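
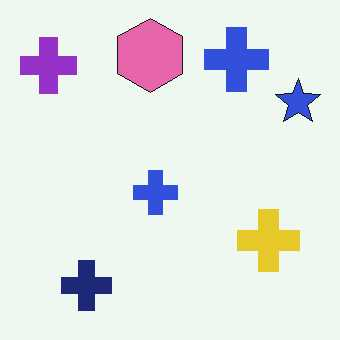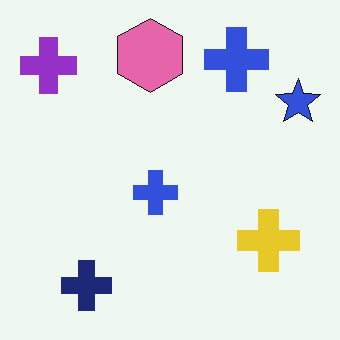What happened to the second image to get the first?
This is the original image given moderate JPEG compression.

Blocky 8×8 compression artifacts appear around shape edges and the flat background shows ringing — characteristic JPEG degradation.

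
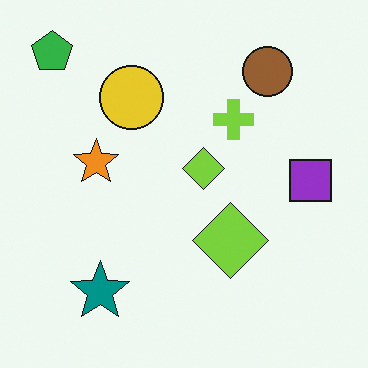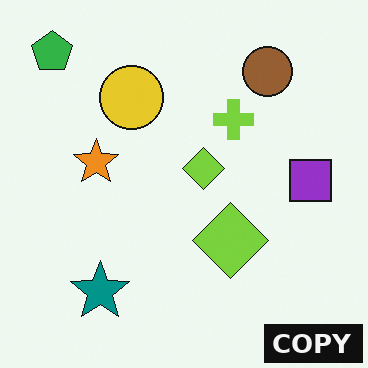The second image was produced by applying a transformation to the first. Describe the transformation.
This is the original image watermarked with the text "COPY" in the lower-right corner.

A dark label reading "COPY" appears in the lower-right corner.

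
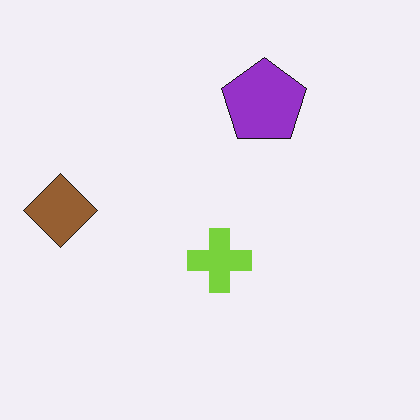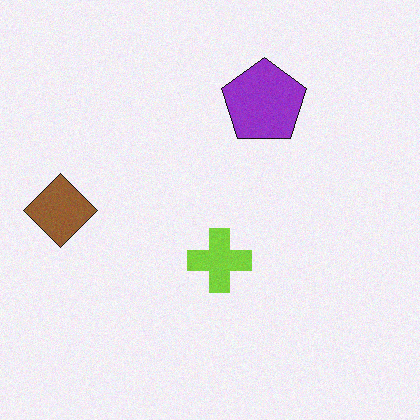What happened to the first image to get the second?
Degraded with a light layer of grain.

Random speckle covers the whole image, including the flat background.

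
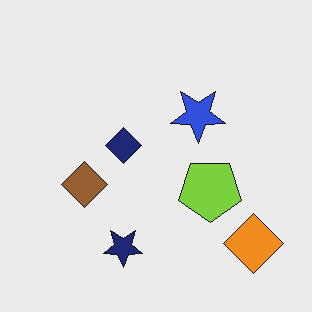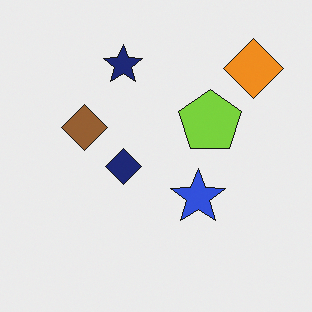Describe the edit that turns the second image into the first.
The transformation is: flipped vertically (top ↔ bottom).

The navy star is in the top of the second image and the bottom of the first — shapes on opposite sides of the horizontal midline have swapped in a mirror flip.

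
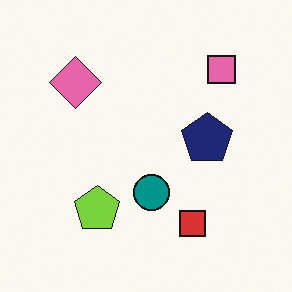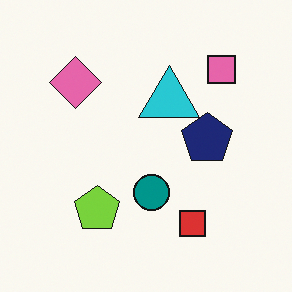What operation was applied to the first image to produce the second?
This is the original image overlaid with an additional cyan triangle.

A cyan triangle appears in the second image that is absent from the first.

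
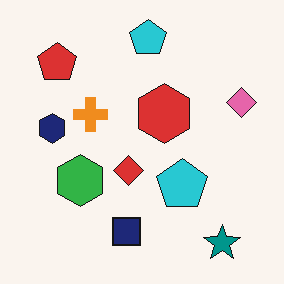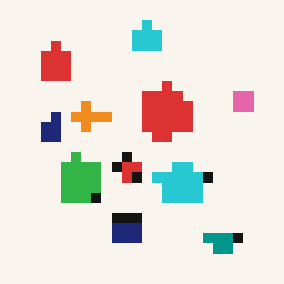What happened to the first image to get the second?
The image was coarsely pixelated.

Shapes are reduced to large square blocks; fine edges and outlines are lost — a downscale-then-upscale (mosaic) effect.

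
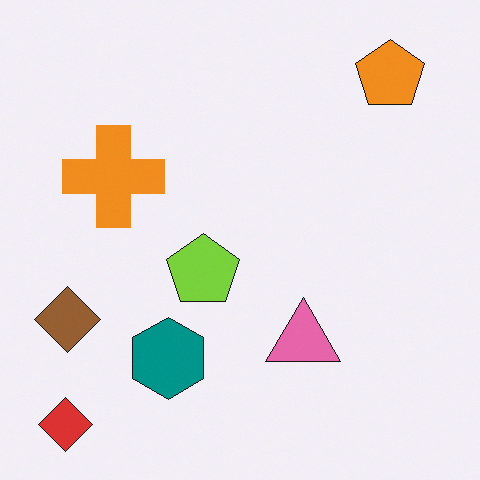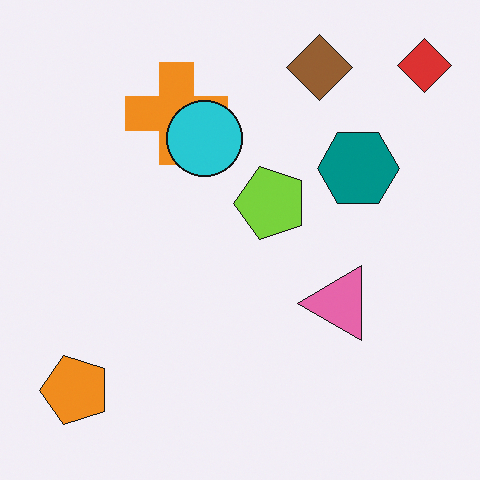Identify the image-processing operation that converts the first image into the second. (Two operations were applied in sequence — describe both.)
The image was transposed (reflected across the top-left ↔ bottom-right diagonal), then overlaid with an additional cyan circle.

Shapes have swapped their row and column positions — what was in the top-right is now in the bottom-left — a diagonal reflection. A cyan circle appears in the second image that is absent from the first.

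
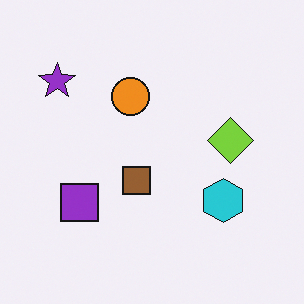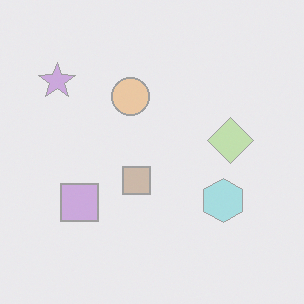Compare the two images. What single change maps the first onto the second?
It was given much lower contrast.

Tones are pushed toward mid-grey across the whole image — a global contrast change.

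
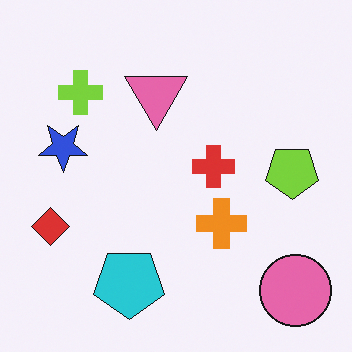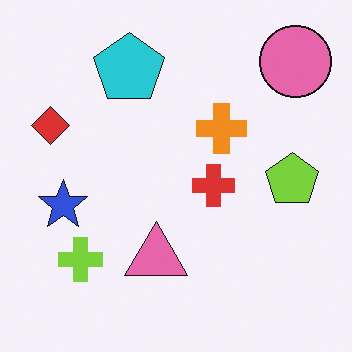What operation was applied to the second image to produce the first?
The first image is the second flipped vertically (top ↔ bottom).

The pink circle is in the top-right of the second image and the bottom-right of the first — shapes on opposite sides of the horizontal midline have swapped in a mirror flip.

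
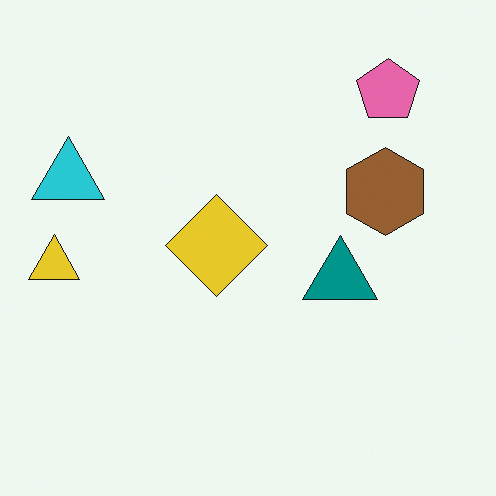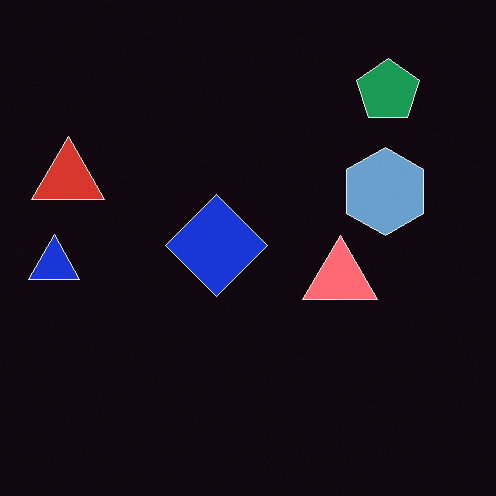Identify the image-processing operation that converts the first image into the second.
The transformation is: color-inverted (negative).

The light background has become dark and every shape's color is its complement — a photographic negative.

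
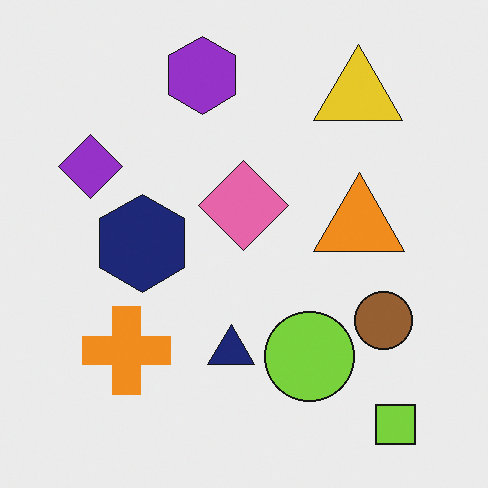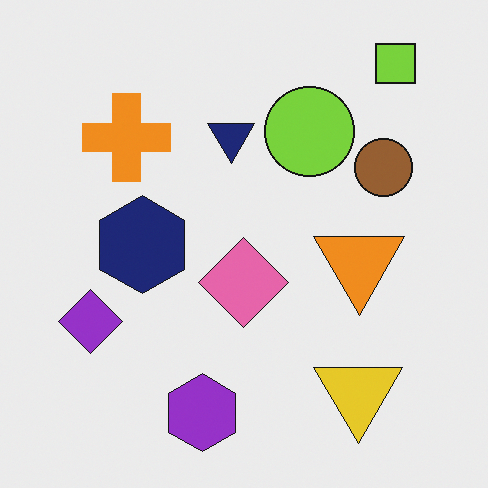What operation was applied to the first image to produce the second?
This is the original image flipped vertically (top ↔ bottom).

The lime square is in the bottom-right of the first image and the top-right of the second — shapes on opposite sides of the horizontal midline have swapped in a mirror flip.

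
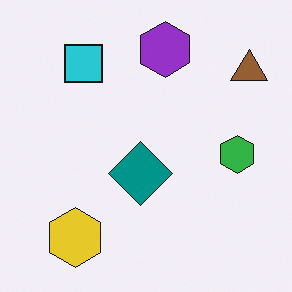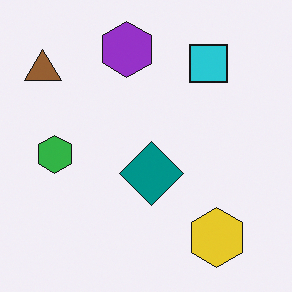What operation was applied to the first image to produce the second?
The transformation is: flipped horizontally (left ↔ right).

The brown triangle is in the top-right of the first image and the top-left of the second — shapes on opposite sides of the vertical midline have swapped in a mirror flip.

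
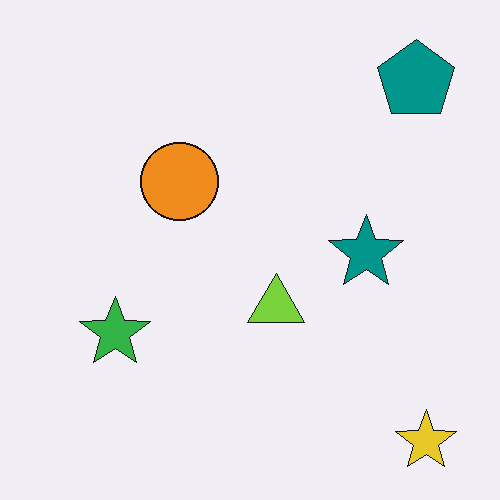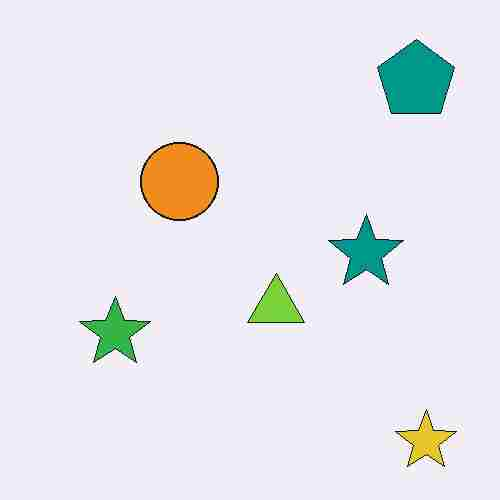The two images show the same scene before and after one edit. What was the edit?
Degraded with heavy JPEG compression.

Blocky 8×8 compression artifacts appear around shape edges and the flat background shows ringing — characteristic JPEG degradation.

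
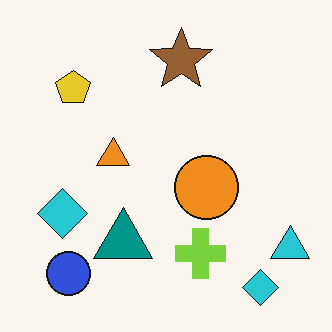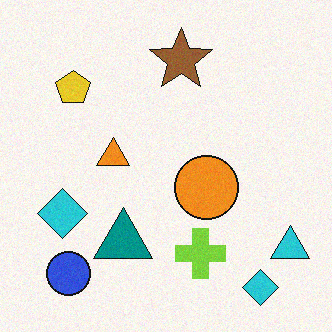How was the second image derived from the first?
This is the original image degraded with light additive noise.

Random speckle covers the whole image, including the flat background.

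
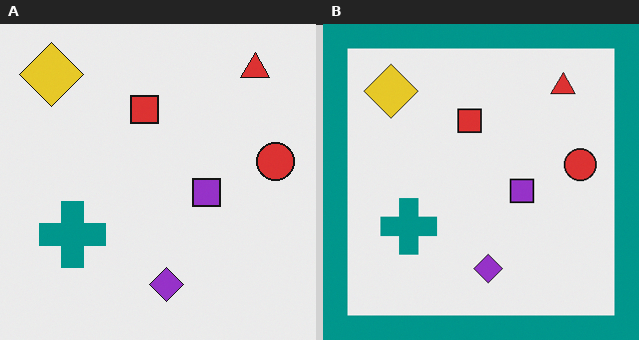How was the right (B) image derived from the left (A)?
The right (B) image is the left (A) framed with a teal border.

A solid teal frame runs around the edge of the right (B) image, with the content slightly shrunk inside it.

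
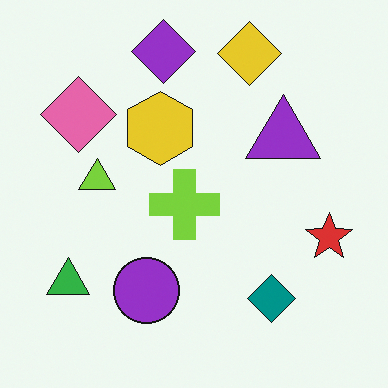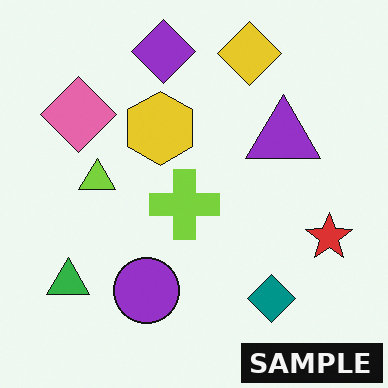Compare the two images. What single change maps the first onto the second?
This is the original image watermarked with the text "SAMPLE" in the lower-right corner.

A dark label reading "SAMPLE" appears in the lower-right corner.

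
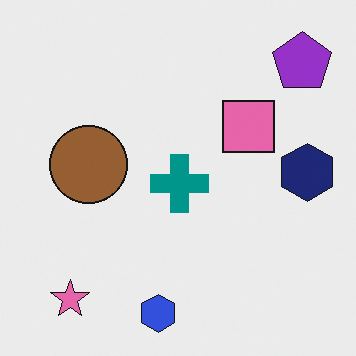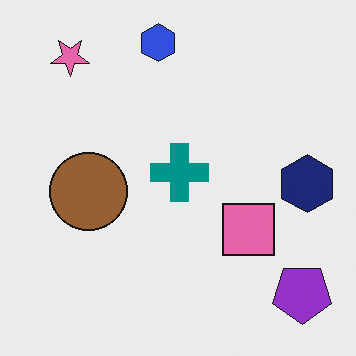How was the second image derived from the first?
Flipped vertically (top ↔ bottom).

The blue hexagon is in the bottom of the first image and the top of the second — shapes on opposite sides of the horizontal midline have swapped in a mirror flip.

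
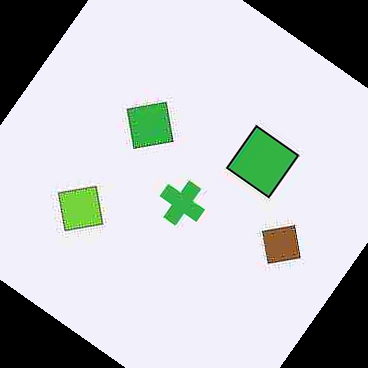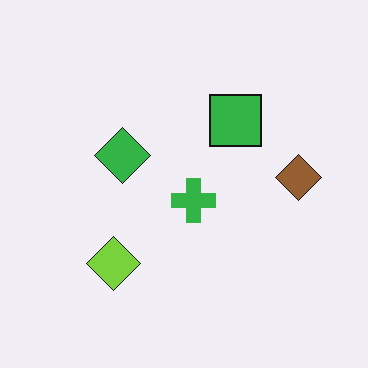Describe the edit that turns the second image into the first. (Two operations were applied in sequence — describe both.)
This is the original image heavily JPEG-compressed with obvious blocking artifacts, then rotated clockwise by a large amount — several tens of degrees.

Blocky 8×8 compression artifacts appear around shape edges and the flat background shows ringing — characteristic JPEG degradation. Every shape is tilted by the same angle and the image corners show triangular fill wedges — a whole-image rotation by a non-right angle.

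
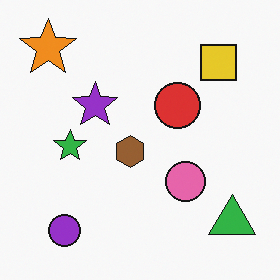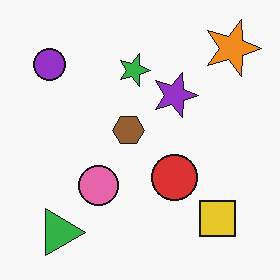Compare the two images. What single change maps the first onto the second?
This is the original image rotated 90° clockwise.

The orange star sits in the top-left of the first image and the top-right of the second — consistent with a whole-image 90° clockwise rotation.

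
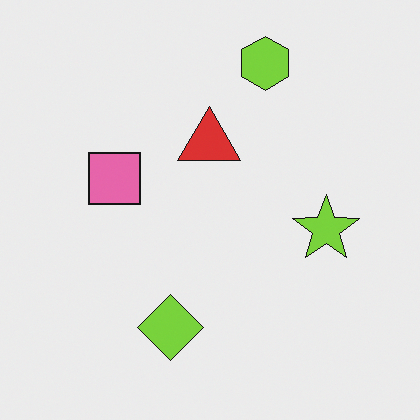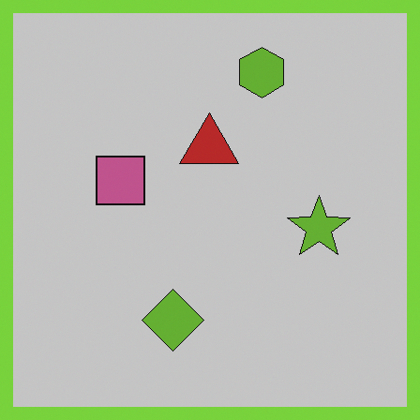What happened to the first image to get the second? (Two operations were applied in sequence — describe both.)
The transformation is: slightly darkened, then framed with a lime border.

Every pixel — background and shapes alike — is uniformly darkened. A solid lime frame runs around the edge of the second image, with the content slightly shrunk inside it.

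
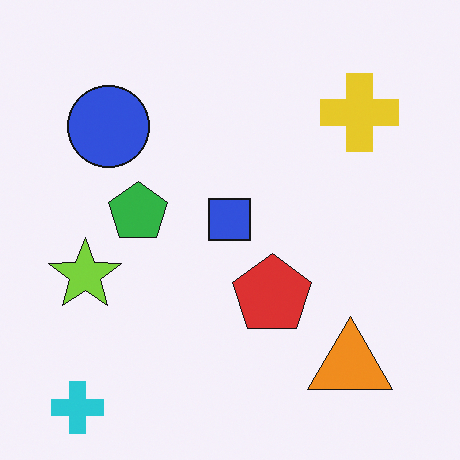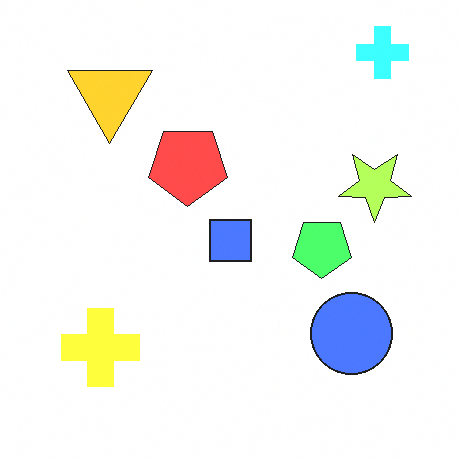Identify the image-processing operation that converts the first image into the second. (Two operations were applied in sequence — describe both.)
Rotated 180°, then substantially brightened.

The cyan cross sits in the bottom-left of the first image and the top-right of the second — consistent with a whole-image 180° rotation. Every pixel — background and shapes alike — is uniformly brightened.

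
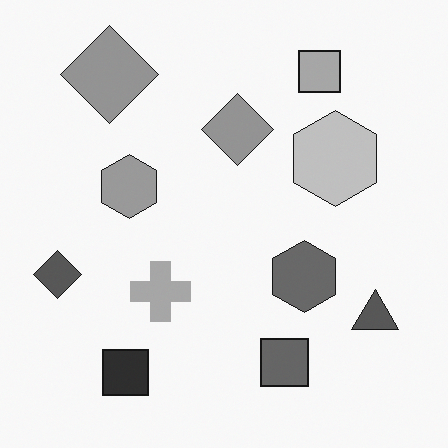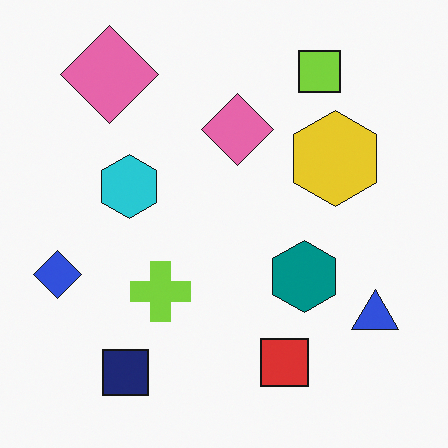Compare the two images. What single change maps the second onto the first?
The image was converted to grayscale.

All color is removed — every shape is now a shade of grey.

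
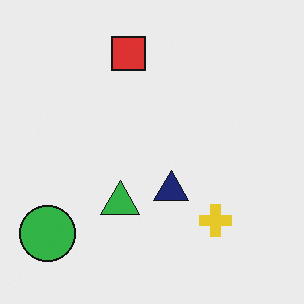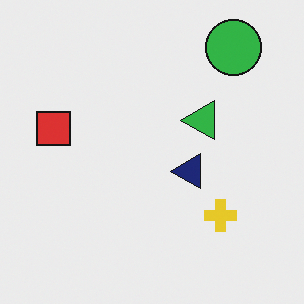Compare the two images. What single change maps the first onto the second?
It was transposed (reflected across the top-left ↔ bottom-right diagonal).

Shapes have swapped their row and column positions — what was in the top-right is now in the bottom-left — a diagonal reflection.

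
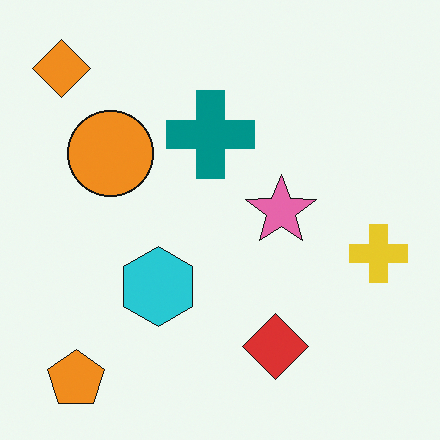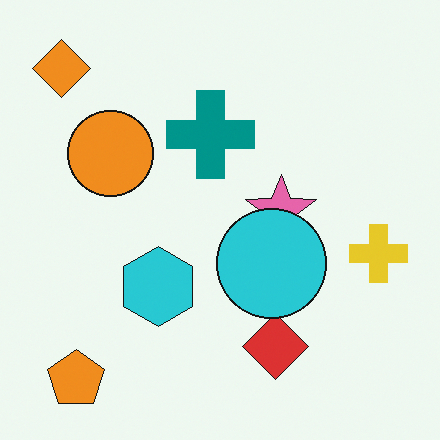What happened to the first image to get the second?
The image was overlaid with an additional cyan circle.

A cyan circle appears in the second image that is absent from the first.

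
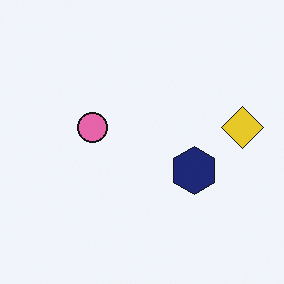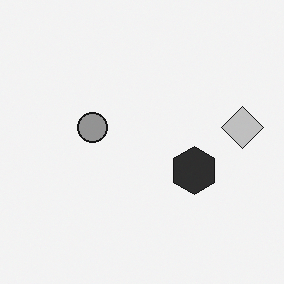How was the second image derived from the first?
The second image is the first converted to grayscale.

All color is removed — every shape is now a shade of grey.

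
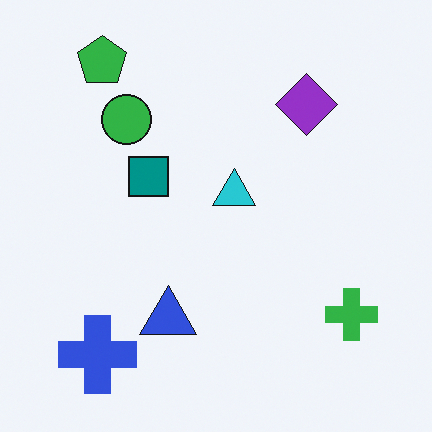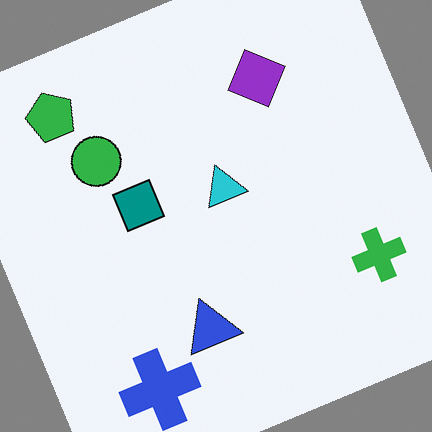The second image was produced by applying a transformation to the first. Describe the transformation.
It was rotated counter-clockwise by a moderate amount.

Every shape is tilted by the same angle and the image corners show triangular fill wedges — a whole-image rotation by a non-right angle.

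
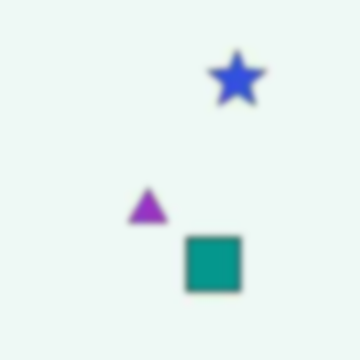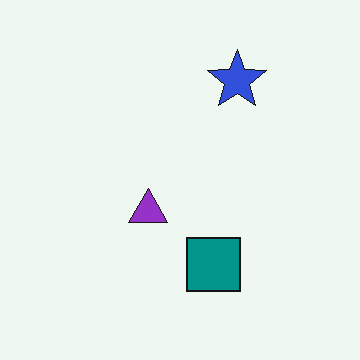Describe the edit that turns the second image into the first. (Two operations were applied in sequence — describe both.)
The first image is the second degraded with heavy JPEG compression, then moderately blurred.

Blocky 8×8 compression artifacts appear around shape edges and the flat background shows ringing — characteristic JPEG degradation. Shape edges and outlines are uniformly softened across the whole image.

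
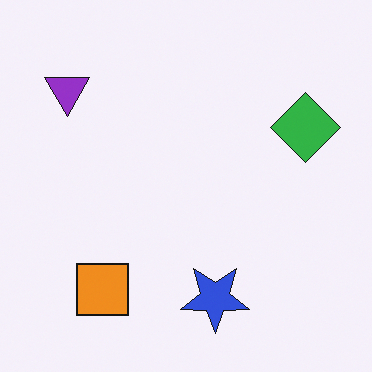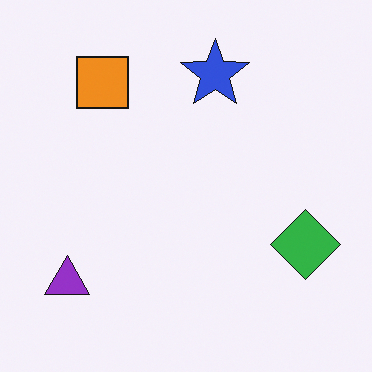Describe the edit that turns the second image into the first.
The transformation is: flipped vertically (top ↔ bottom).

The blue star is in the top of the second image and the bottom of the first — shapes on opposite sides of the horizontal midline have swapped in a mirror flip.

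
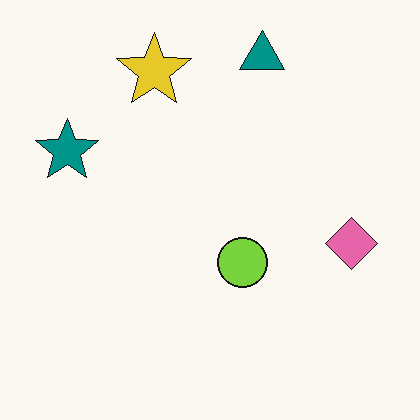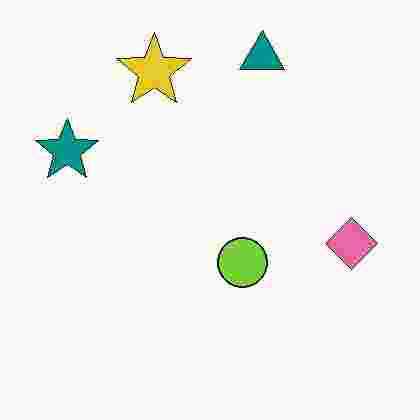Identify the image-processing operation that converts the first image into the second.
This is the original image degraded with heavy JPEG compression.

Blocky 8×8 compression artifacts appear around shape edges and the flat background shows ringing — characteristic JPEG degradation.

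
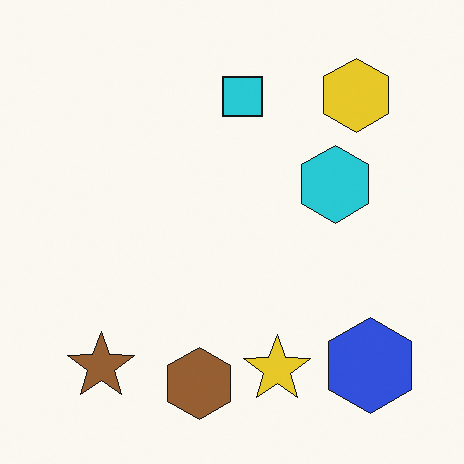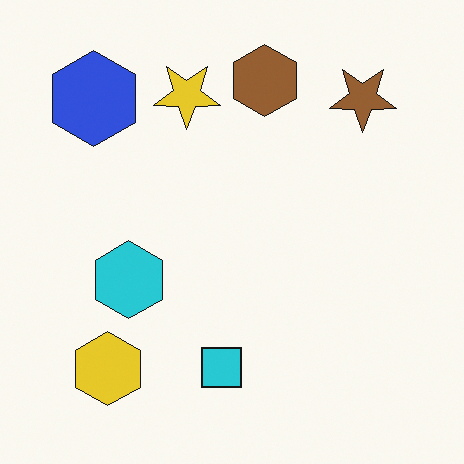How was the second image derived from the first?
Rotated 180°.

The blue hexagon sits in the bottom-right of the first image and the top-left of the second — consistent with a whole-image 180° rotation.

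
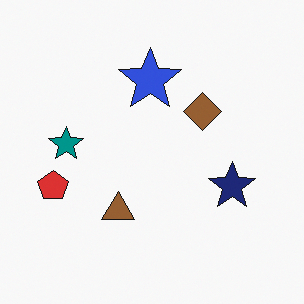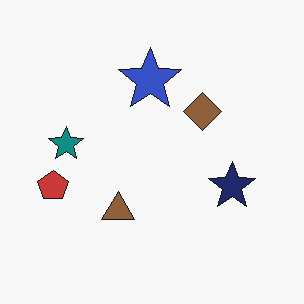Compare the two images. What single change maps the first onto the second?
The transformation is: slightly desaturated.

All colors are more muted and greyish — a global saturation change.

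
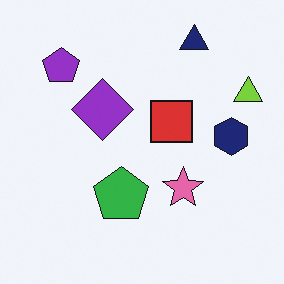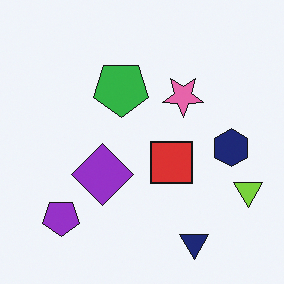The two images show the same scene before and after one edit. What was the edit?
The second image is the first flipped vertically (top ↔ bottom).

The navy triangle is in the top-right of the first image and the bottom-right of the second — shapes on opposite sides of the horizontal midline have swapped in a mirror flip.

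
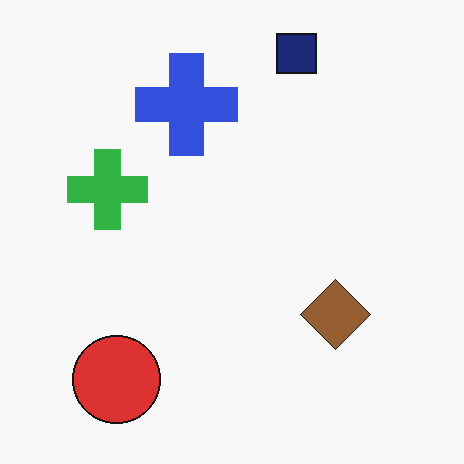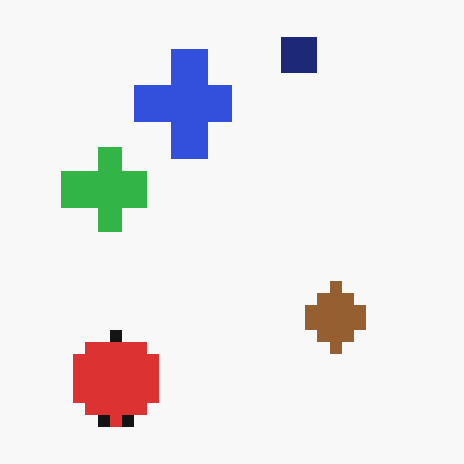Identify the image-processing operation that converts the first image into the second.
This is the original image coarsely pixelated.

Shapes are reduced to large square blocks; fine edges and outlines are lost — a downscale-then-upscale (mosaic) effect.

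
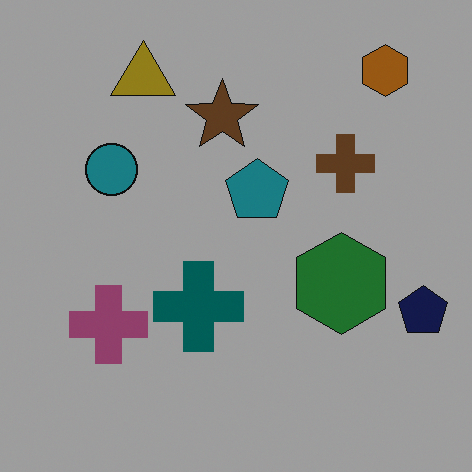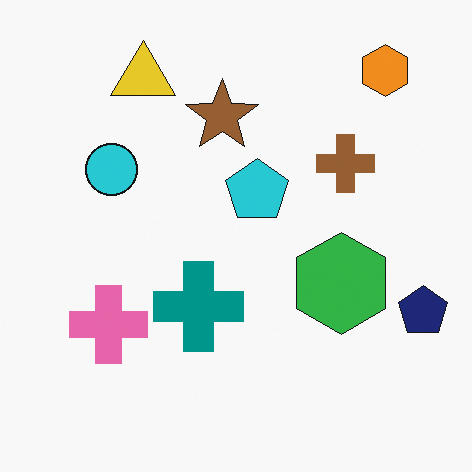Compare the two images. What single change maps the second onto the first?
This is the original image darkened a lot.

Every pixel — background and shapes alike — is uniformly darkened.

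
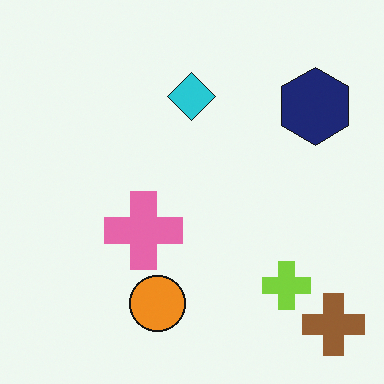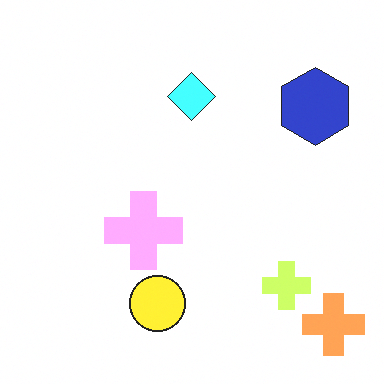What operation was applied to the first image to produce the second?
The image was brightened a lot.

Every pixel — background and shapes alike — is uniformly brightened.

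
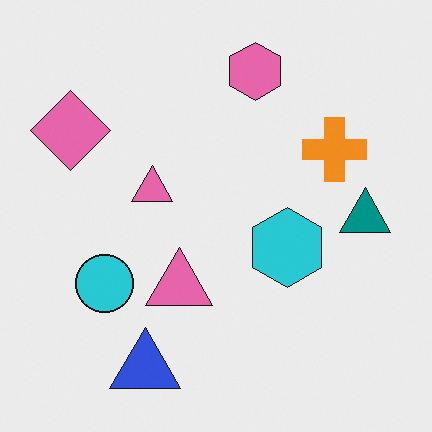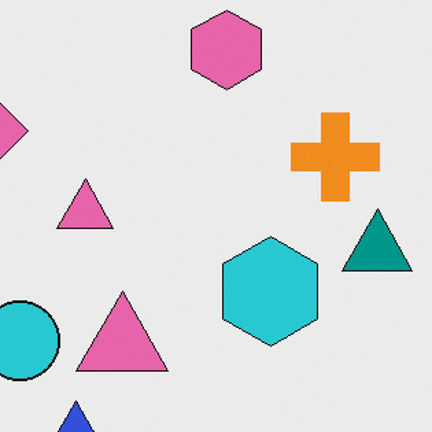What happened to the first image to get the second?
The image was cropped to a modestly smaller region and rescaled.

The visible shapes are larger and the field of view is narrower; shapes near the original edges may be partly or wholly outside the frame — a crop-and-rescale.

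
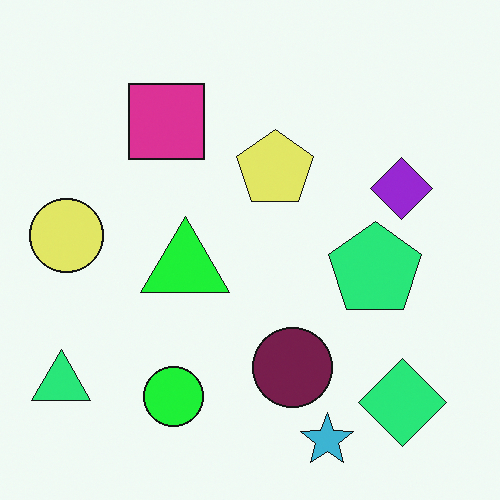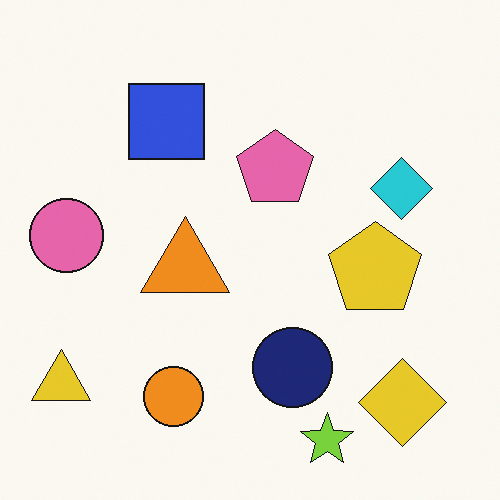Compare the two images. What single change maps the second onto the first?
The first image is the second hue-shifted through roughly a third of the color wheel.

Every shape's color has rotated by the same amount around the hue wheel — a uniform hue shift.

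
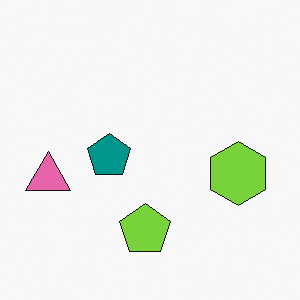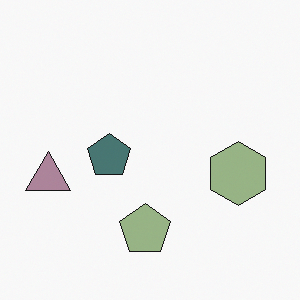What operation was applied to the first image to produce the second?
The second image is the first made much more muted (saturation change).

All colors are more muted and greyish — a global saturation change.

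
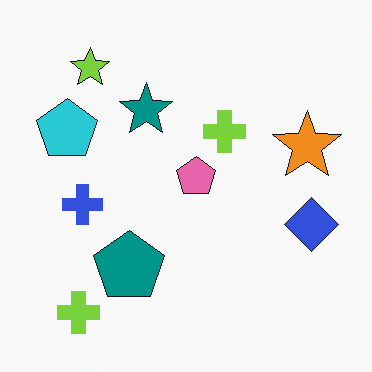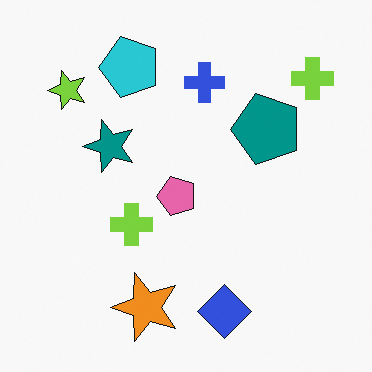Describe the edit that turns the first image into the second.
The transformation is: transposed (reflected across the top-left ↔ bottom-right diagonal).

Shapes have swapped their row and column positions — what was in the top-right is now in the bottom-left — a diagonal reflection.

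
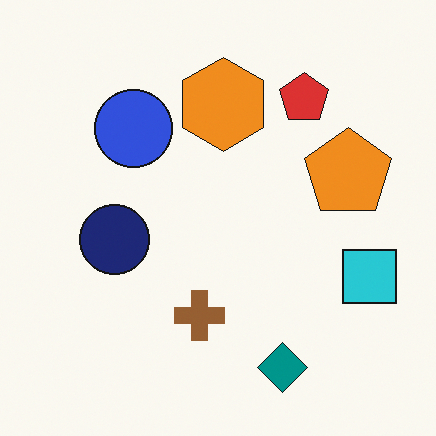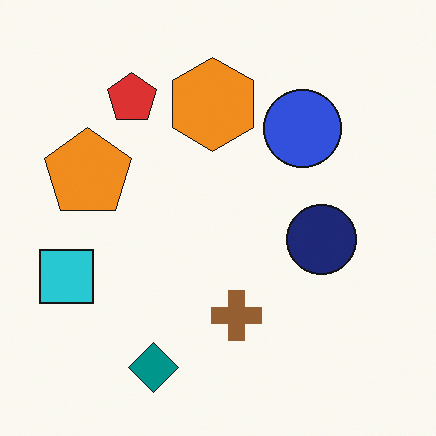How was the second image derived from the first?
This is the original image flipped horizontally (left ↔ right).

The cyan square is in the right of the first image and the left of the second — shapes on opposite sides of the vertical midline have swapped in a mirror flip.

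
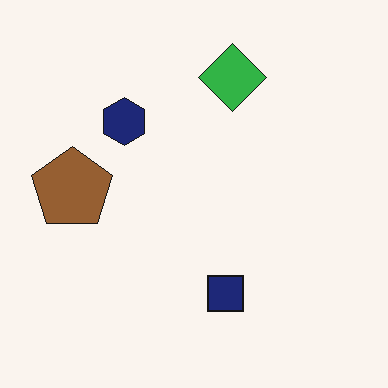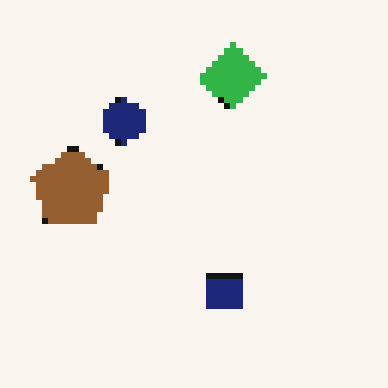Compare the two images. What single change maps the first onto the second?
The second image is the first moderately pixelated.

Shapes are reduced to large square blocks; fine edges and outlines are lost — a downscale-then-upscale (mosaic) effect.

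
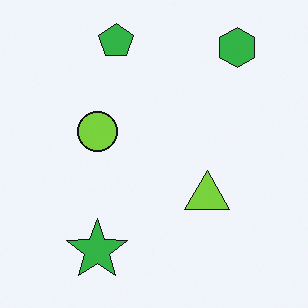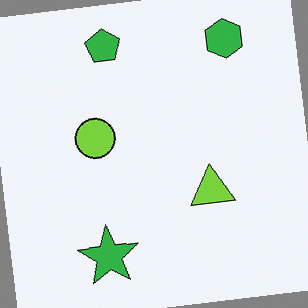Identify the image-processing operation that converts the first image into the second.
The transformation is: rotated counter-clockwise by a slight angle.

Every shape is tilted by the same angle and the image corners show triangular fill wedges — a whole-image rotation by a non-right angle.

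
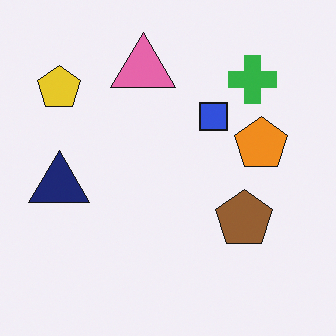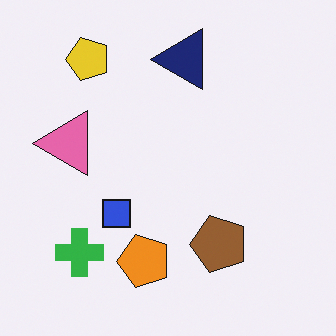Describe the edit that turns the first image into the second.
The transformation is: transposed (reflected across the top-left ↔ bottom-right diagonal).

Shapes have swapped their row and column positions — what was in the top-right is now in the bottom-left — a diagonal reflection.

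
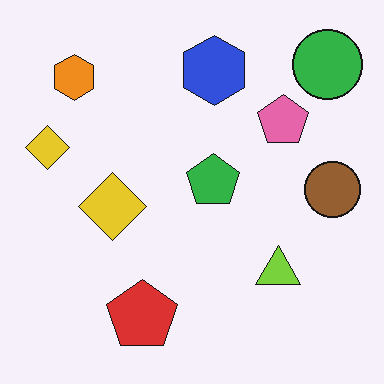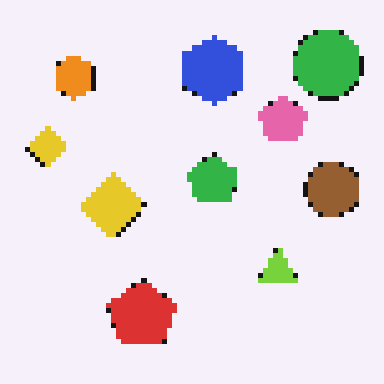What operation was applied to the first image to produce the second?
It was mildly pixelated.

Shapes are reduced to large square blocks; fine edges and outlines are lost — a downscale-then-upscale (mosaic) effect.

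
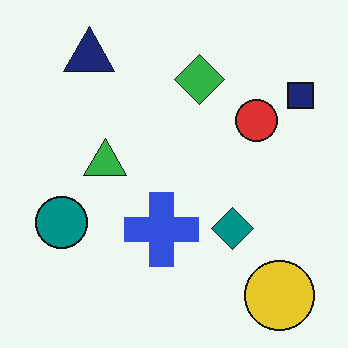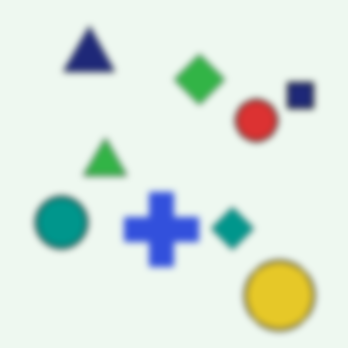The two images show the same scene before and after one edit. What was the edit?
The second image is the first moderately blurred.

Shape edges and outlines are uniformly softened across the whole image.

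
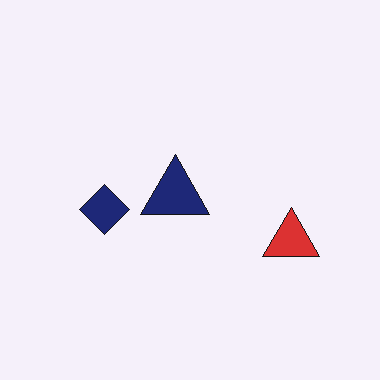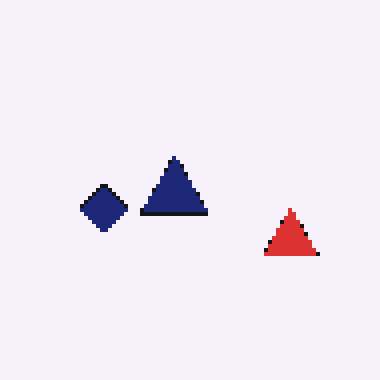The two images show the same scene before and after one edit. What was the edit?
This is the original image lightly pixelated (a mild mosaic effect).

Shapes are reduced to large square blocks; fine edges and outlines are lost — a downscale-then-upscale (mosaic) effect.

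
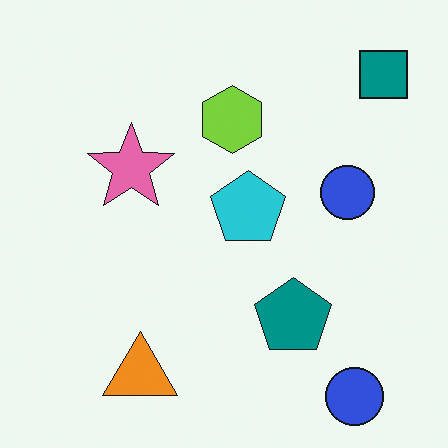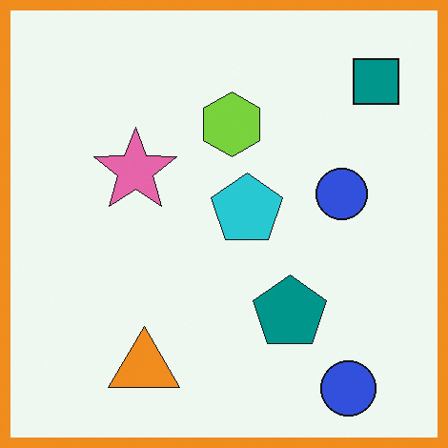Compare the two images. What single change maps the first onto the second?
The transformation is: framed with a orange border.

A solid orange frame runs around the edge of the second image, with the content slightly shrunk inside it.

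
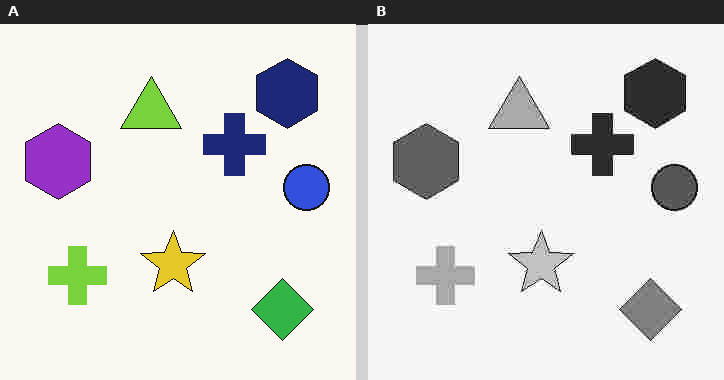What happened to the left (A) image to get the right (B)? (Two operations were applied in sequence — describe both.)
The transformation is: converted to grayscale, then degraded with heavy JPEG compression.

All color is removed — every shape is now a shade of grey. Blocky 8×8 compression artifacts appear around shape edges and the flat background shows ringing — characteristic JPEG degradation.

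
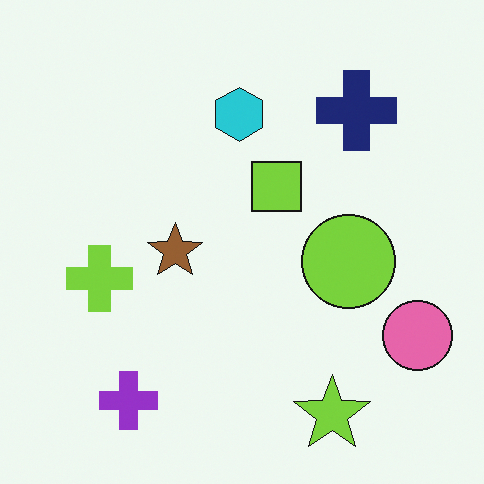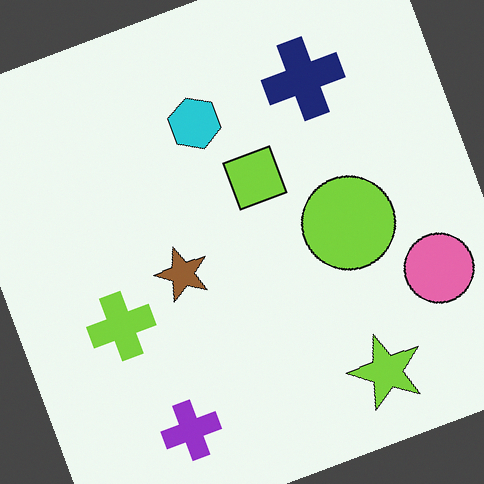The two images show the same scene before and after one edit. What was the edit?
Rotated counter-clockwise by a clearly visible amount.

Every shape is tilted by the same angle and the image corners show triangular fill wedges — a whole-image rotation by a non-right angle.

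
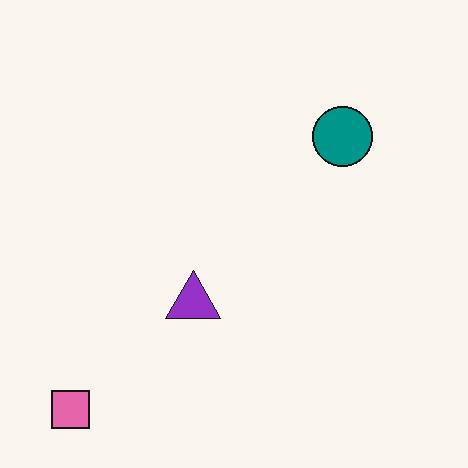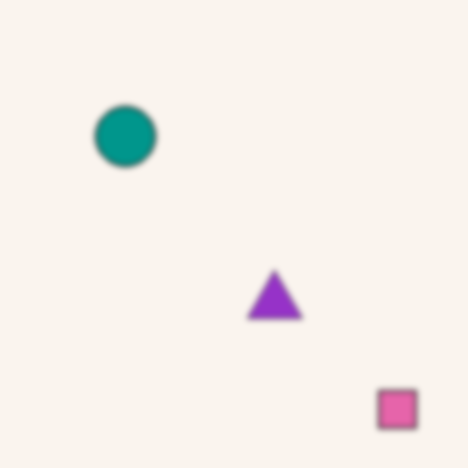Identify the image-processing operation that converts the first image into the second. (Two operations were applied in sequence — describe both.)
The second image is the first flipped horizontally (left ↔ right), then moderately blurred.

The pink square is in the bottom-left of the first image and the bottom-right of the second — shapes on opposite sides of the vertical midline have swapped in a mirror flip. Shape edges and outlines are uniformly softened across the whole image.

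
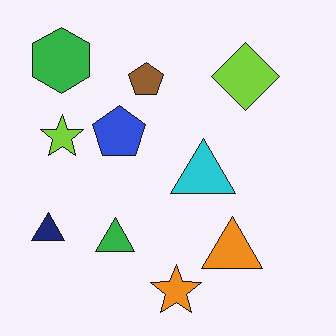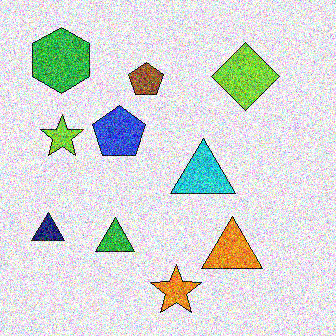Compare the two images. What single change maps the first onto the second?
The second image is the first degraded with a thick layer of grain.

Random speckle covers the whole image, including the flat background.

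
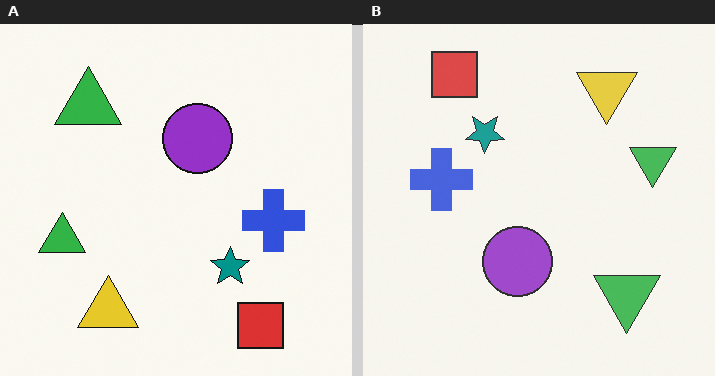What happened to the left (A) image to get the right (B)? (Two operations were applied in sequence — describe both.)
The right (B) image is the left (A) given slightly reduced contrast, then rotated 180°.

Tones are pushed toward mid-grey across the whole image — a global contrast change. The red square sits in the bottom-right of the left (A) image and the top-left of the right (B) — consistent with a whole-image 180° rotation.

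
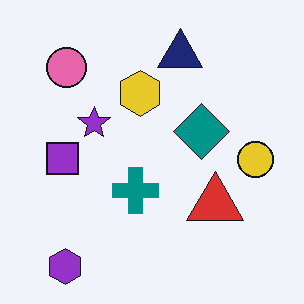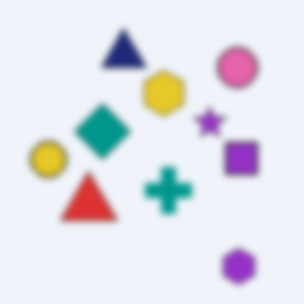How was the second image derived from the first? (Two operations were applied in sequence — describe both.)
The second image is the first noticeably gaussian-blurred, then flipped horizontally (left ↔ right).

Shape edges and outlines are uniformly softened across the whole image. The yellow circle is in the right of the first image and the left of the second — shapes on opposite sides of the vertical midline have swapped in a mirror flip.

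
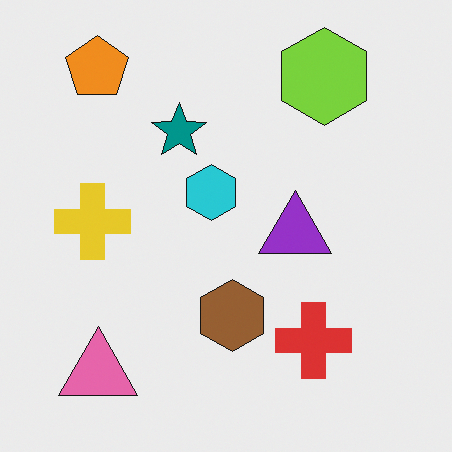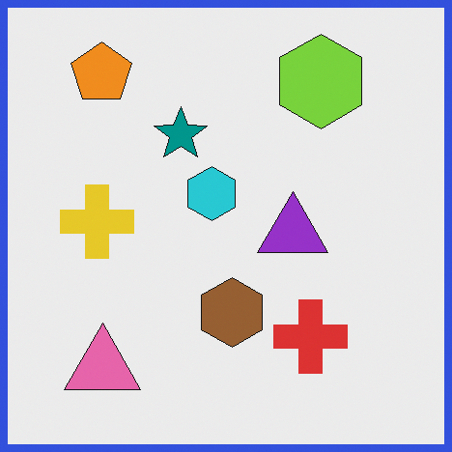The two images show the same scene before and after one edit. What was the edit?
The transformation is: framed with a blue border.

A solid blue frame runs around the edge of the second image, with the content slightly shrunk inside it.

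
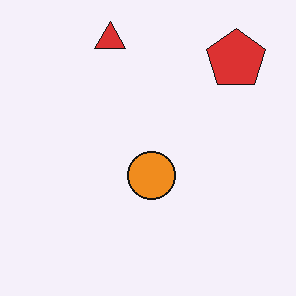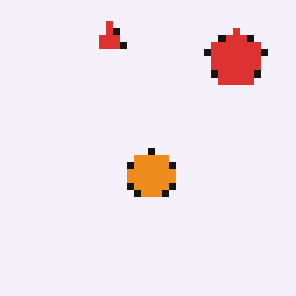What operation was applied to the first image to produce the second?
This is the original image moderately pixelated.

Shapes are reduced to large square blocks; fine edges and outlines are lost — a downscale-then-upscale (mosaic) effect.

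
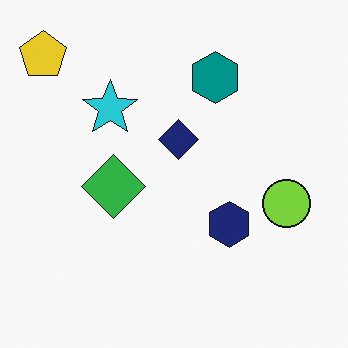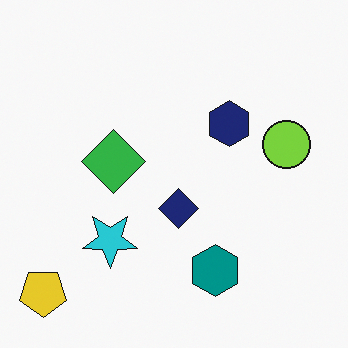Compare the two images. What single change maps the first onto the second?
The image was flipped vertically (top ↔ bottom).

The yellow pentagon is in the top-left of the first image and the bottom-left of the second — shapes on opposite sides of the horizontal midline have swapped in a mirror flip.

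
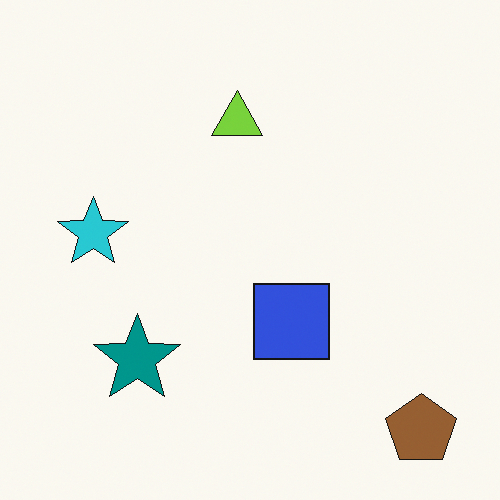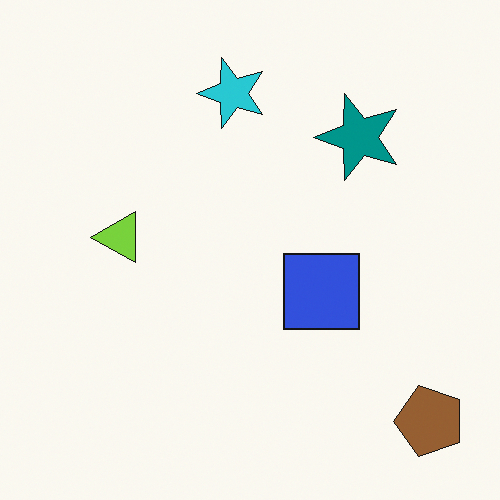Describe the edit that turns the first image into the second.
The transformation is: transposed (reflected across the top-left ↔ bottom-right diagonal).

Shapes have swapped their row and column positions — what was in the top-right is now in the bottom-left — a diagonal reflection.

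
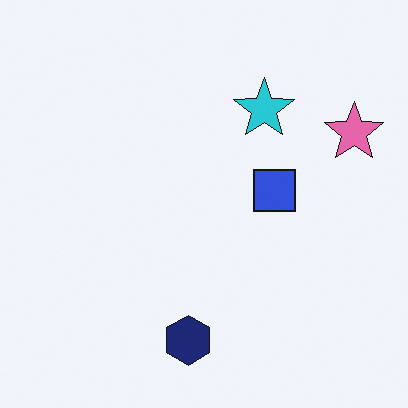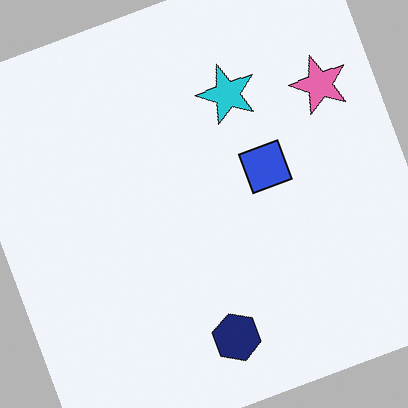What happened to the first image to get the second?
The image was rotated counter-clockwise by a clearly visible amount.

Every shape is tilted by the same angle and the image corners show triangular fill wedges — a whole-image rotation by a non-right angle.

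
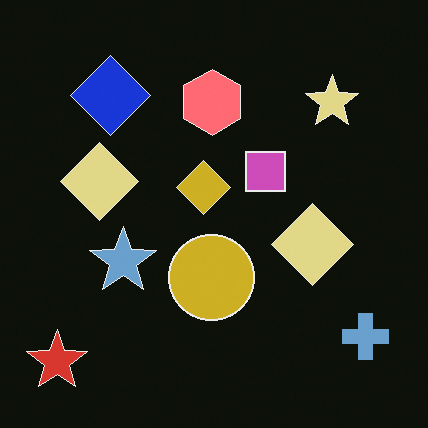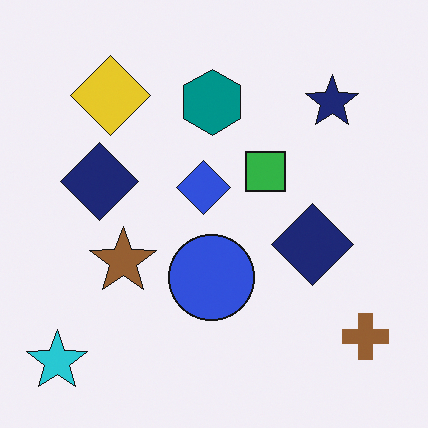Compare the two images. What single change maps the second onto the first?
It was color-inverted (negative).

The light background has become dark and every shape's color is its complement — a photographic negative.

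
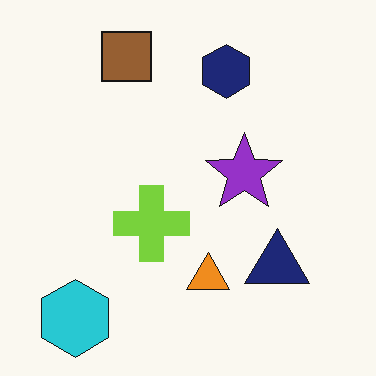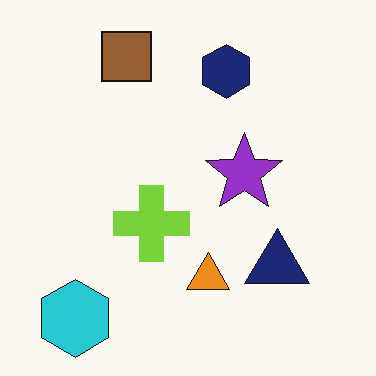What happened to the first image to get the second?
The second image is the first given moderate JPEG compression.

Blocky 8×8 compression artifacts appear around shape edges and the flat background shows ringing — characteristic JPEG degradation.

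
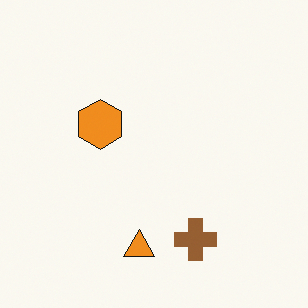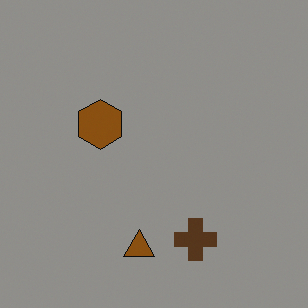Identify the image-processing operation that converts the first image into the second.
The transformation is: noticeably darkened.

Every pixel — background and shapes alike — is uniformly darkened.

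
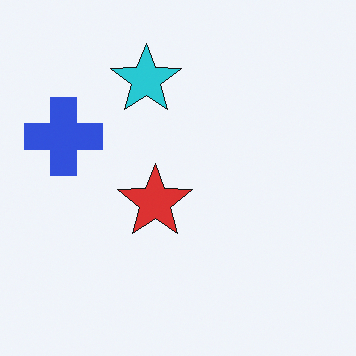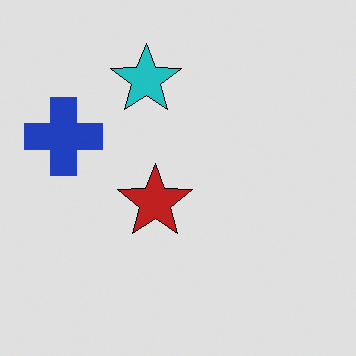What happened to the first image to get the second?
The second image is the first moderately posterized.

Each flat color has snapped to a coarser quantized level — most visibly, the near-white background has dropped to a flat grey.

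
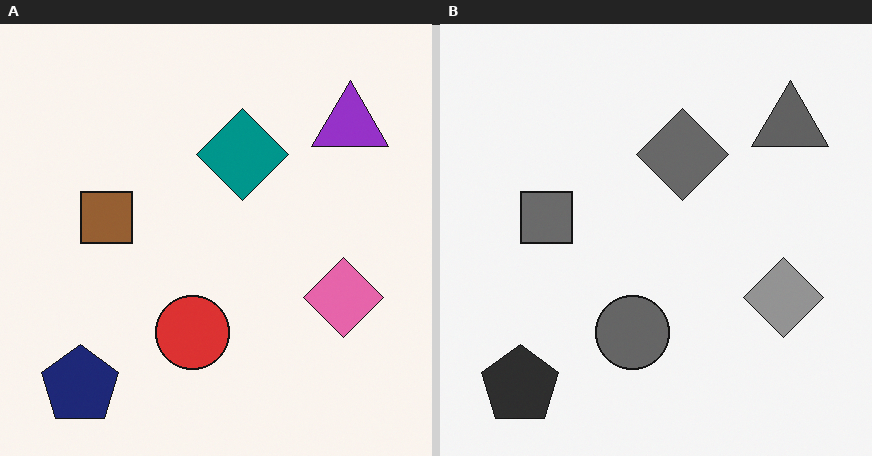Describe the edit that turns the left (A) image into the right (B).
The transformation is: converted to grayscale.

All color is removed — every shape is now a shade of grey.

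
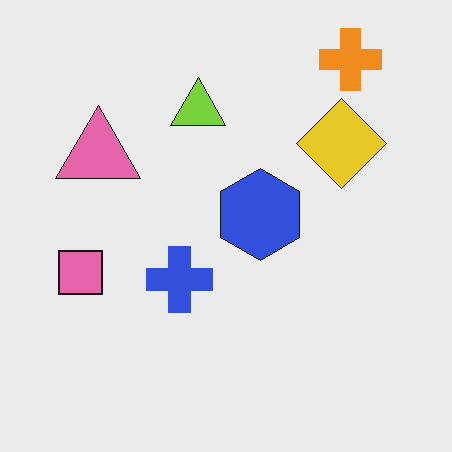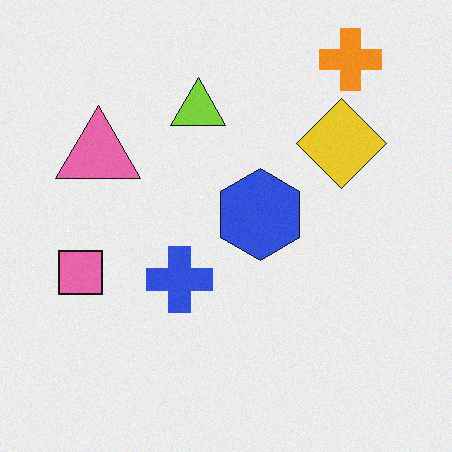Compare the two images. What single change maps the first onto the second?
This is the original image degraded with a light layer of grain.

Random speckle covers the whole image, including the flat background.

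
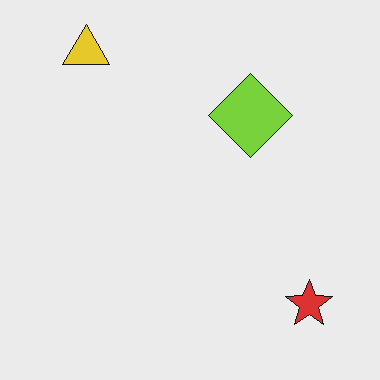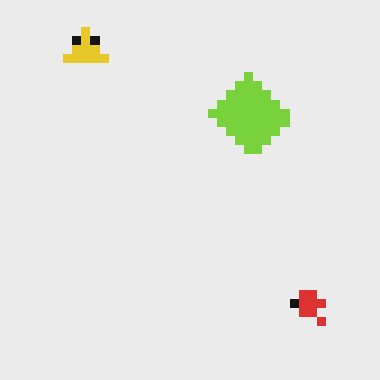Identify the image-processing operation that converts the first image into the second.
This is the original image heavily pixelated into large blocks.

Shapes are reduced to large square blocks; fine edges and outlines are lost — a downscale-then-upscale (mosaic) effect.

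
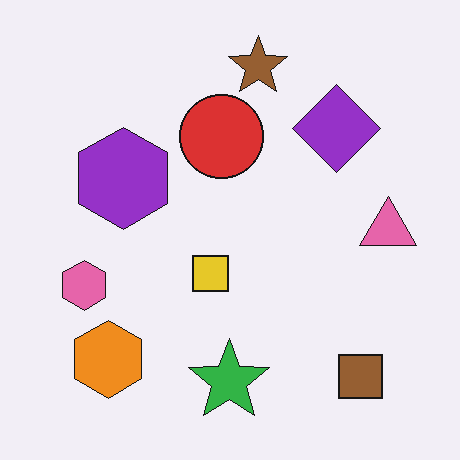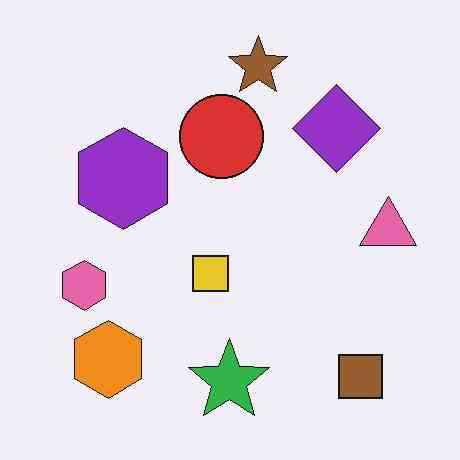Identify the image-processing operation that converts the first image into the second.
It was JPEG-compressed with visible artifacts.

Blocky 8×8 compression artifacts appear around shape edges and the flat background shows ringing — characteristic JPEG degradation.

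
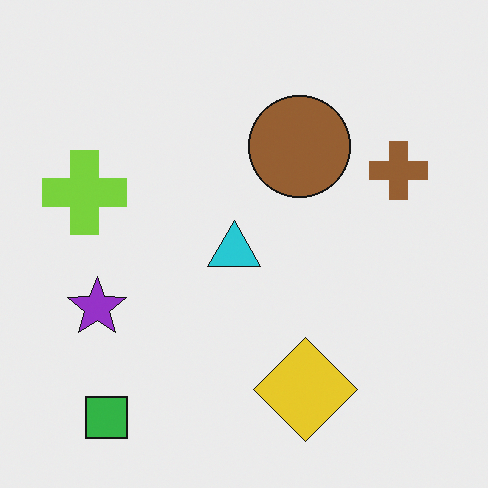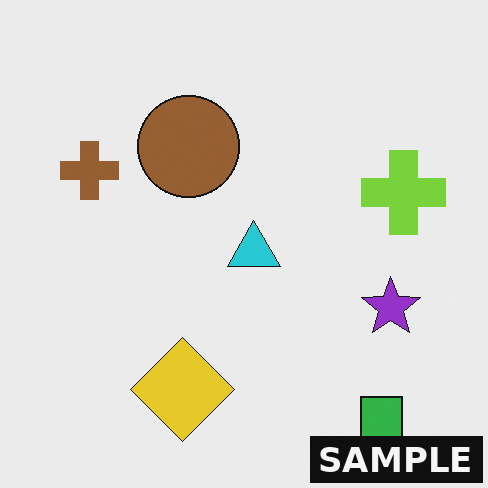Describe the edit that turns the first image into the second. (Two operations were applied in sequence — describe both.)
This is the original image flipped horizontally (left ↔ right), then watermarked with the text "SAMPLE" in the lower-right corner.

The lime cross is in the left of the first image and the right of the second — shapes on opposite sides of the vertical midline have swapped in a mirror flip. A dark label reading "SAMPLE" appears in the lower-right corner.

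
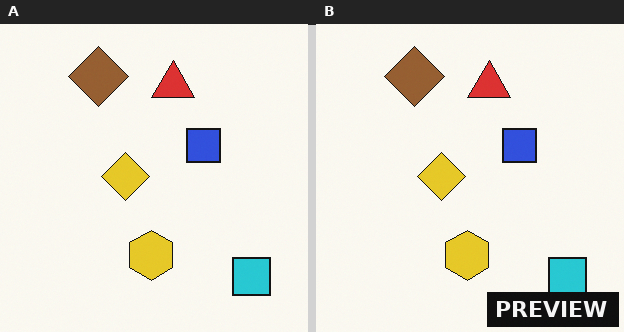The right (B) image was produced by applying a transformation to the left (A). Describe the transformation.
Watermarked with the text "PREVIEW" in the lower-right corner.

A dark label reading "PREVIEW" appears in the lower-right corner.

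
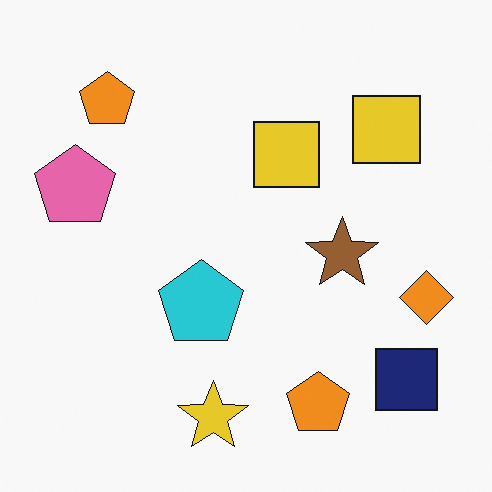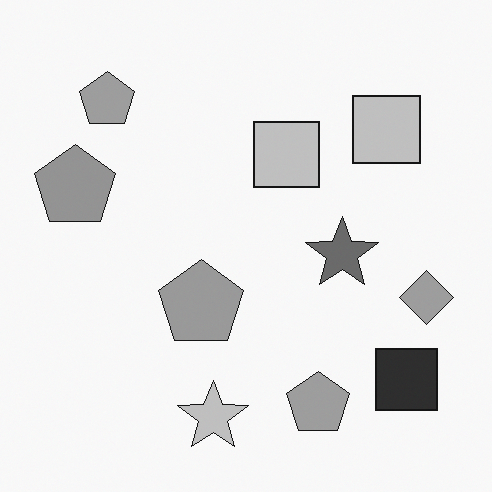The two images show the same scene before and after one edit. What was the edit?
The image was converted to grayscale.

All color is removed — every shape is now a shade of grey.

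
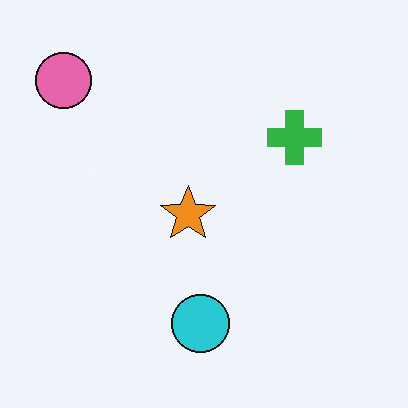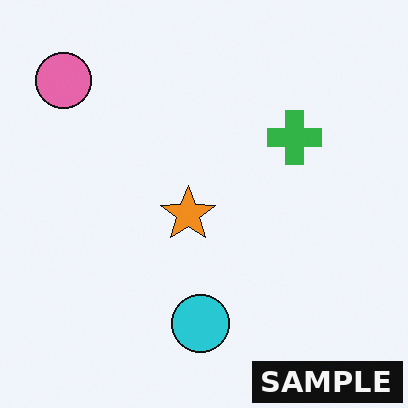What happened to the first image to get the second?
The second image is the first watermarked with the text "SAMPLE" in the lower-right corner.

A dark label reading "SAMPLE" appears in the lower-right corner.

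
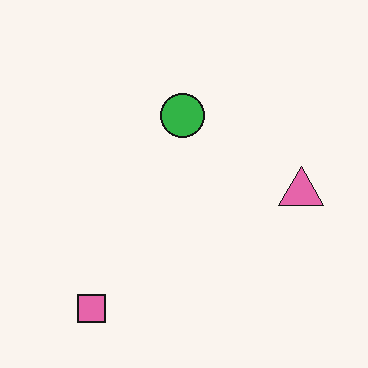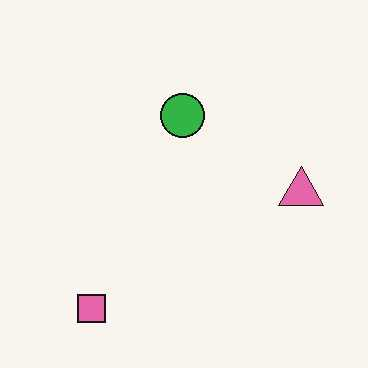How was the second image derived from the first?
This is the original image given moderate JPEG compression.

Blocky 8×8 compression artifacts appear around shape edges and the flat background shows ringing — characteristic JPEG degradation.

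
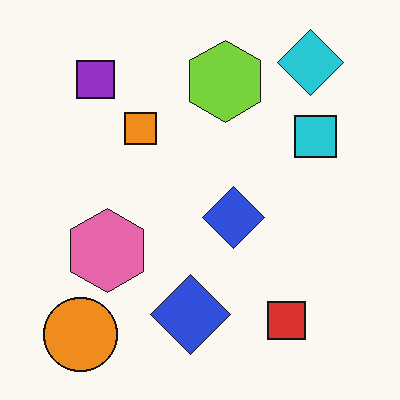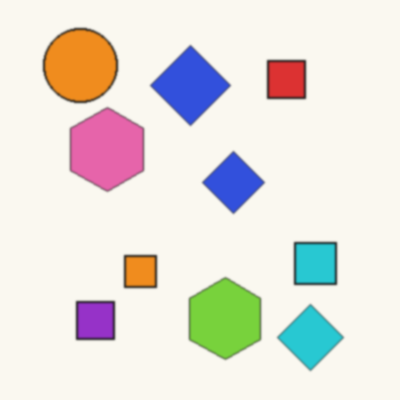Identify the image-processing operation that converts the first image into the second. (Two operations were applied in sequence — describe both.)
It was given a subtle gaussian blur, then flipped vertically (top ↔ bottom).

Shape edges and outlines are uniformly softened across the whole image. The cyan diamond is in the top-right of the first image and the bottom-right of the second — shapes on opposite sides of the horizontal midline have swapped in a mirror flip.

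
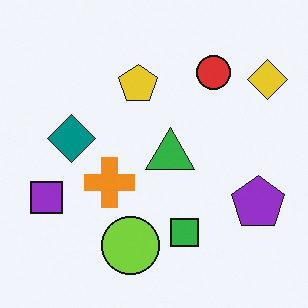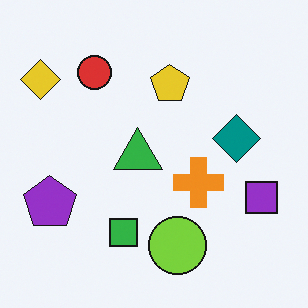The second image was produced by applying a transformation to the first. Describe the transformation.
This is the original image flipped horizontally (left ↔ right).

The yellow diamond is in the top-right of the first image and the top-left of the second — shapes on opposite sides of the vertical midline have swapped in a mirror flip.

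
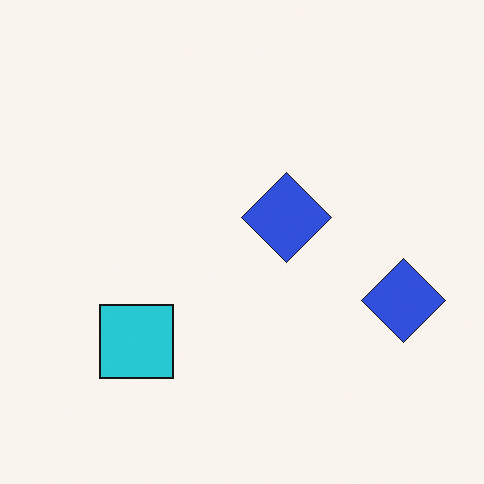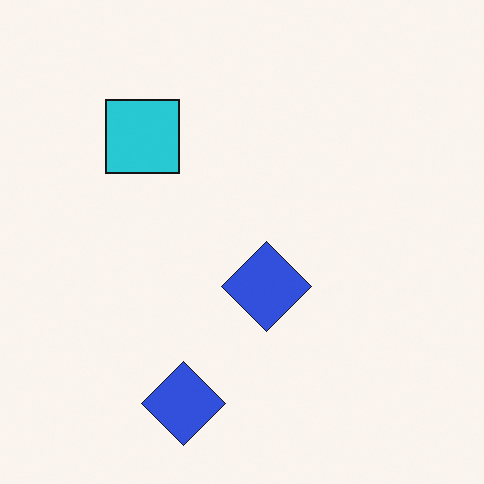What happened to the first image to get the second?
The transformation is: rotated 90° clockwise.

The cyan square sits in the bottom-left of the first image and the top-left of the second — consistent with a whole-image 90° clockwise rotation.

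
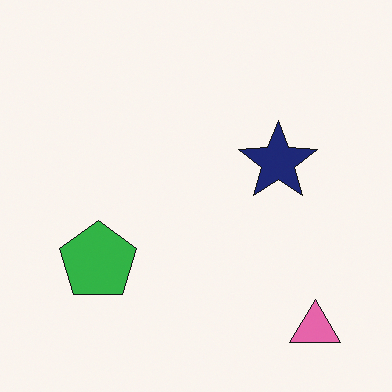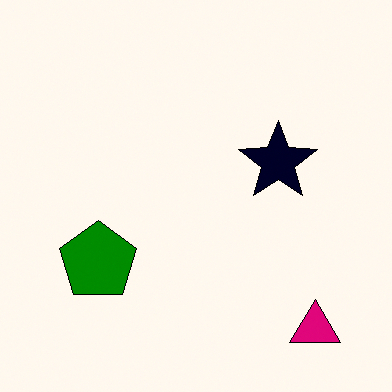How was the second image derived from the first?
The transformation is: boosted in contrast.

Tones are pushed away from mid-grey across the whole image — a global contrast change.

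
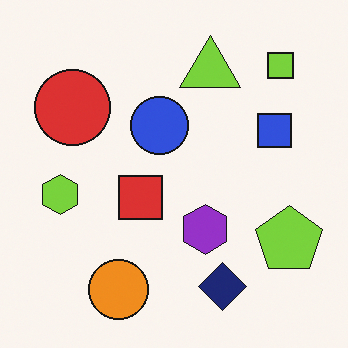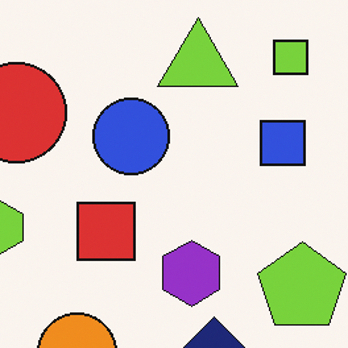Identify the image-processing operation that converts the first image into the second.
The image was cropped slightly and scaled back up.

The visible shapes are larger and the field of view is narrower; shapes near the original edges may be partly or wholly outside the frame — a crop-and-rescale.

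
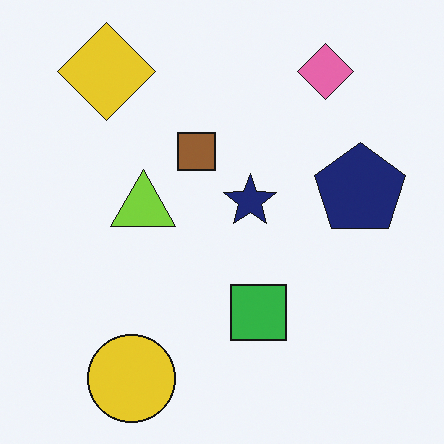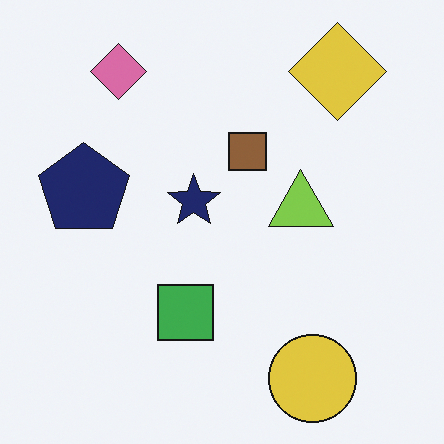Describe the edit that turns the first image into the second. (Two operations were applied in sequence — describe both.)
The image was slightly desaturated, then flipped horizontally (left ↔ right).

All colors are more muted and greyish — a global saturation change. The navy pentagon is in the right of the first image and the left of the second — shapes on opposite sides of the vertical midline have swapped in a mirror flip.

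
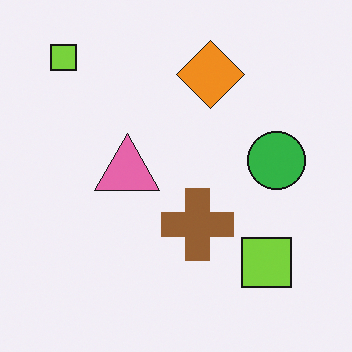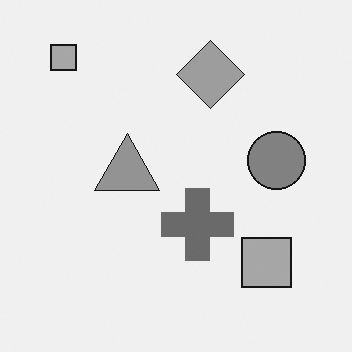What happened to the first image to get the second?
It was converted to grayscale.

All color is removed — every shape is now a shade of grey.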